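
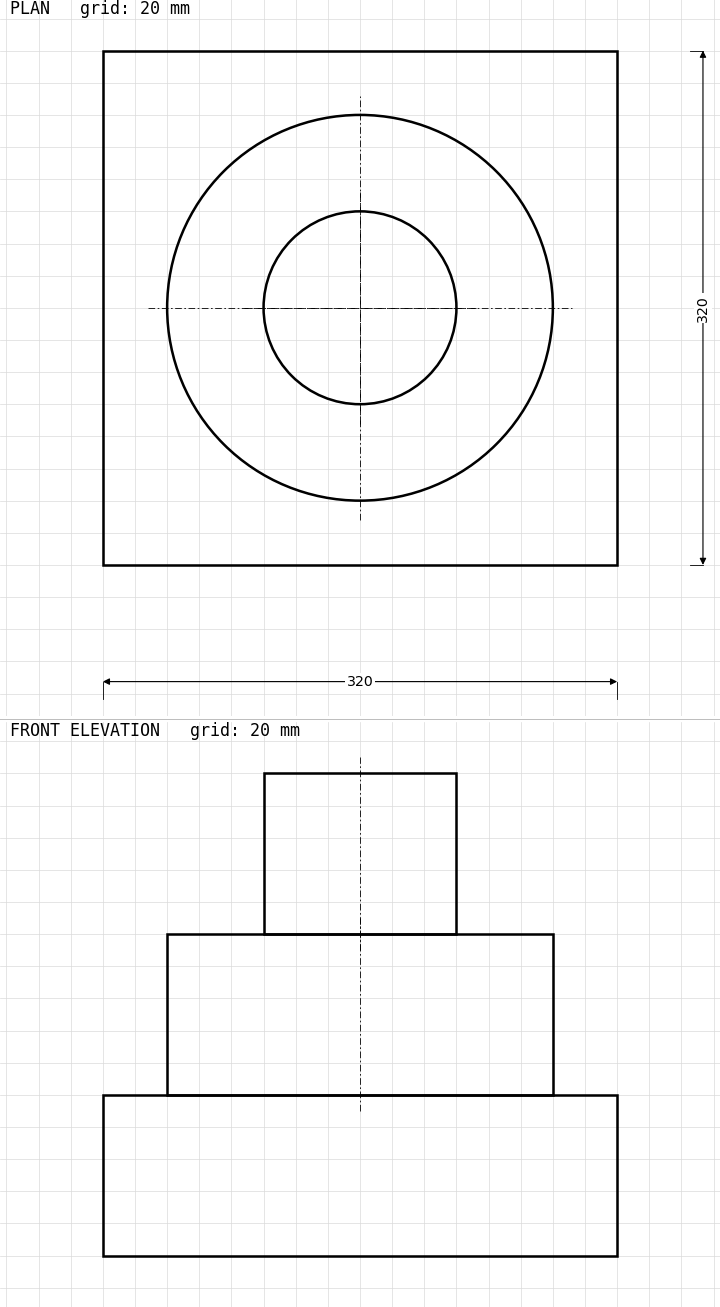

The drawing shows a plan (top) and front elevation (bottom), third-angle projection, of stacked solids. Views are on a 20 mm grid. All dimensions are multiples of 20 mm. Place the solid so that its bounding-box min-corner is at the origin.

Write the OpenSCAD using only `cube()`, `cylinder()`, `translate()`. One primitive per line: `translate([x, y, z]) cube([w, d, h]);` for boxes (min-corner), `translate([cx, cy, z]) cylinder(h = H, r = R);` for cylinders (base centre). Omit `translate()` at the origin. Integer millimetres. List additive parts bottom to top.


cube([320, 320, 100]);
translate([160, 160, 100]) cylinder(h = 100, r = 120);
translate([160, 160, 200]) cylinder(h = 100, r = 60);


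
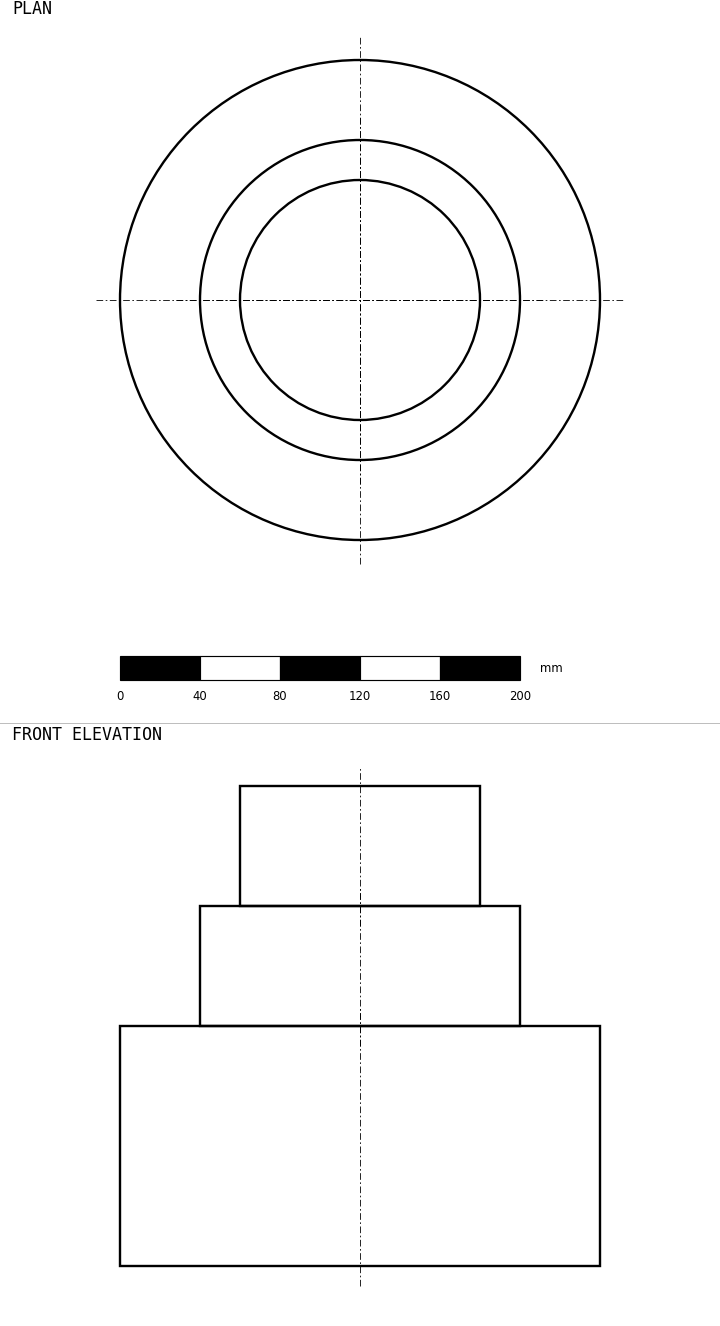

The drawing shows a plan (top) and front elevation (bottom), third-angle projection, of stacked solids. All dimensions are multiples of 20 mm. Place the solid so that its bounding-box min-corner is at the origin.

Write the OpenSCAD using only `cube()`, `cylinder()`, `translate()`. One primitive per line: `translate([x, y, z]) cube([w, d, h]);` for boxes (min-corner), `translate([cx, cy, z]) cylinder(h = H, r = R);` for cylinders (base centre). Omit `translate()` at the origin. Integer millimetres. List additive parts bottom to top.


translate([120, 120, 0]) cylinder(h = 120, r = 120);
translate([120, 120, 120]) cylinder(h = 60, r = 80);
translate([120, 120, 180]) cylinder(h = 60, r = 60);


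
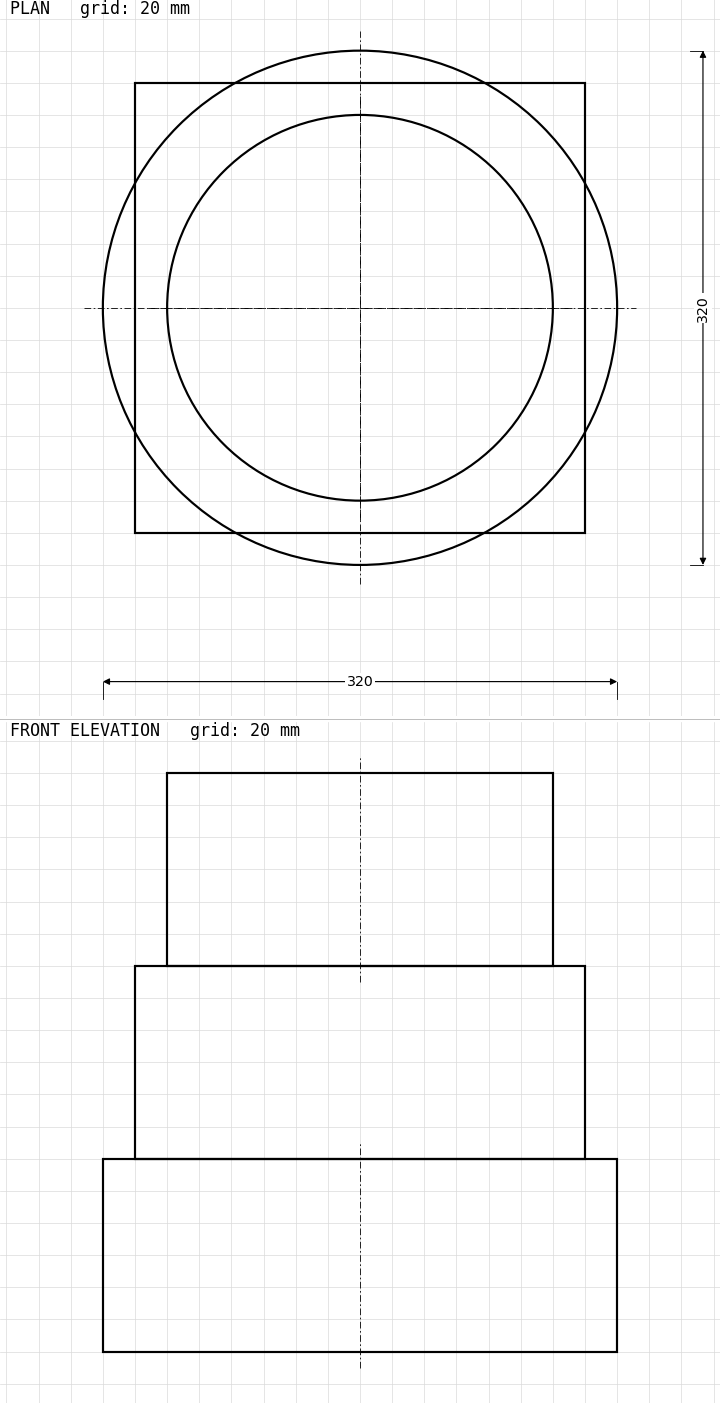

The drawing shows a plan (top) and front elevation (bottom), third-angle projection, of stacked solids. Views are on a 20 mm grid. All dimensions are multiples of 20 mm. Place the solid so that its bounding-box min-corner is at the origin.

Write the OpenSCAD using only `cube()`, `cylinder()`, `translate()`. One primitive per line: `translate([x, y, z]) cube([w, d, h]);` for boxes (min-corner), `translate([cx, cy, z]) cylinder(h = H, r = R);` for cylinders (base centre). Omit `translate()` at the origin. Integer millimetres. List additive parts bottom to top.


translate([160, 160, 0]) cylinder(h = 120, r = 160);
translate([20, 20, 120]) cube([280, 280, 120]);
translate([160, 160, 240]) cylinder(h = 120, r = 120);


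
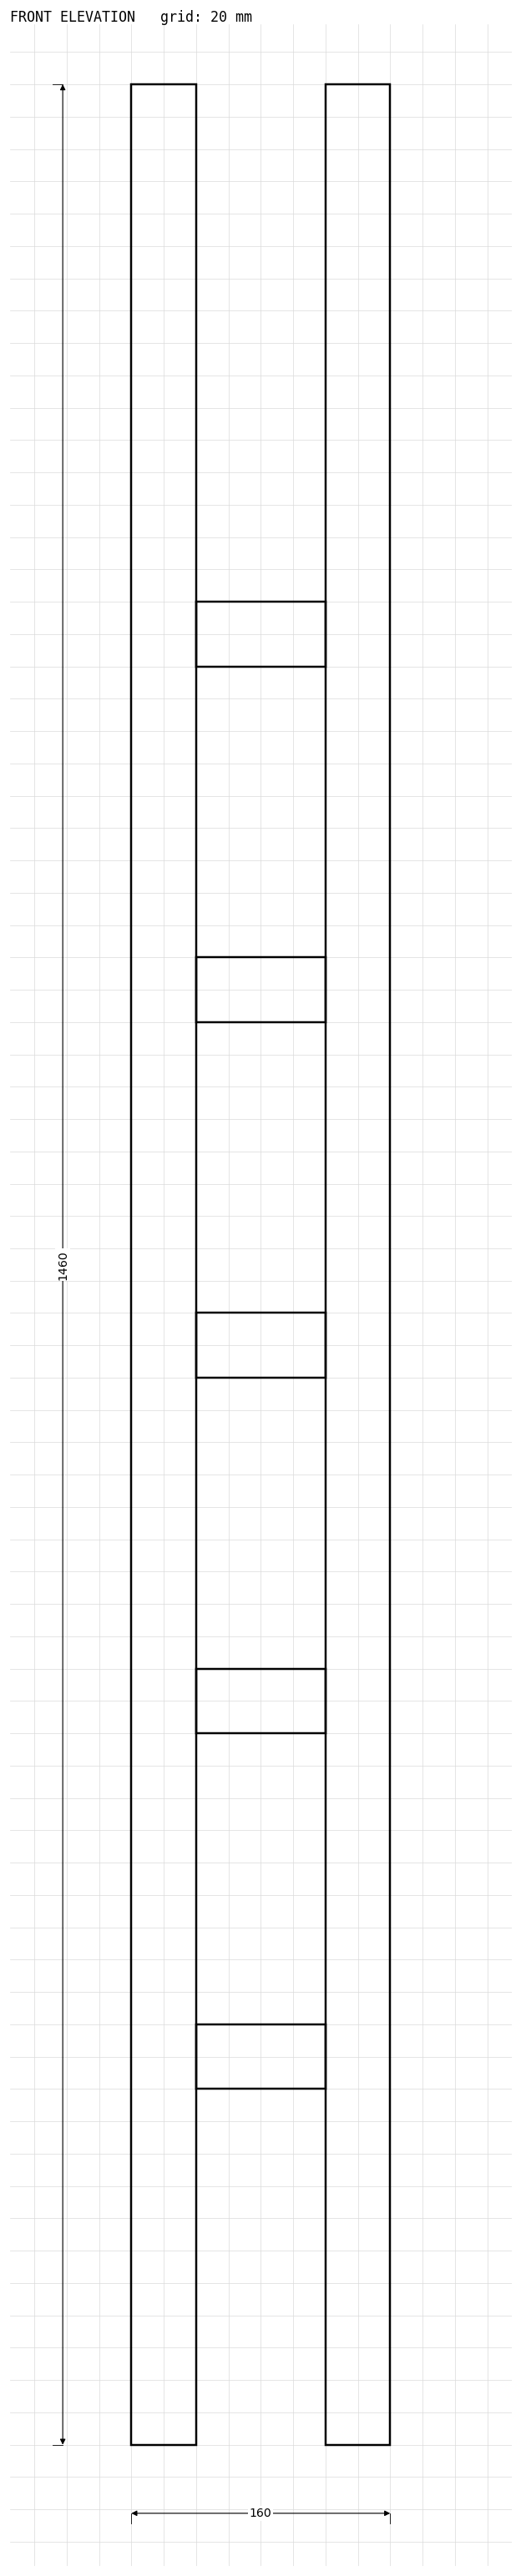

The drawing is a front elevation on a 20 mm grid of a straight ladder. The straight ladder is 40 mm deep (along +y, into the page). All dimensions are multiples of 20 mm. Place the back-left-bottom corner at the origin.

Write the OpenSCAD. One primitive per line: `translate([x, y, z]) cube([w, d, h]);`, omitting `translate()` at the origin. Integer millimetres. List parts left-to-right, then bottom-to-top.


cube([40, 40, 1460]);
translate([40, 0, 220]) cube([80, 40, 40]);
translate([40, 0, 440]) cube([80, 40, 40]);
translate([40, 0, 660]) cube([80, 40, 40]);
translate([40, 0, 880]) cube([80, 40, 40]);
translate([40, 0, 1100]) cube([80, 40, 40]);
translate([120, 0, 0]) cube([40, 40, 1460]);


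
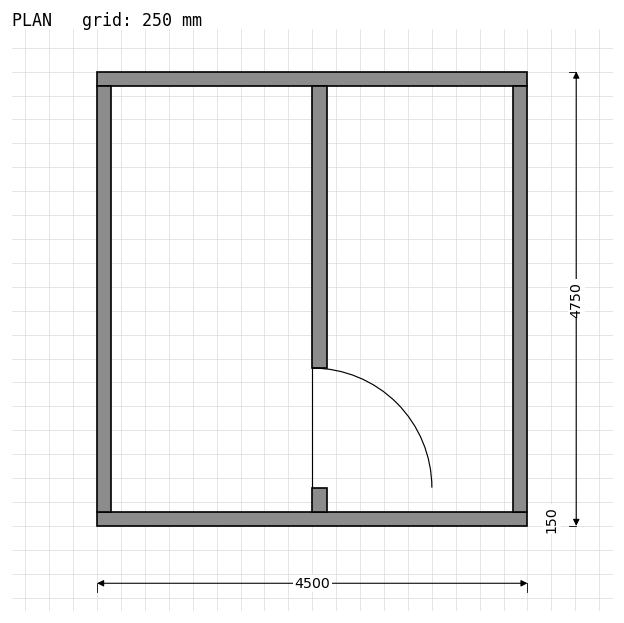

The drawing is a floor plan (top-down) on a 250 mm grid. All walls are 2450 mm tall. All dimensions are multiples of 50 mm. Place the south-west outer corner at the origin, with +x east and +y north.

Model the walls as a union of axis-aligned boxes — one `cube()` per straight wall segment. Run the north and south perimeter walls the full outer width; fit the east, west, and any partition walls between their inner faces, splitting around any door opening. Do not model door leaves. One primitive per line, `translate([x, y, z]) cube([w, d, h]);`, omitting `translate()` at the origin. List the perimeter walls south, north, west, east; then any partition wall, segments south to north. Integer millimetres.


cube([4500, 150, 2450]);
translate([0, 4600, 0]) cube([4500, 150, 2450]);
translate([0, 150, 0]) cube([150, 4450, 2450]);
translate([4350, 150, 0]) cube([150, 4450, 2450]);
translate([2250, 150, 0]) cube([150, 250, 2450]);
translate([2250, 1650, 0]) cube([150, 2950, 2450]);


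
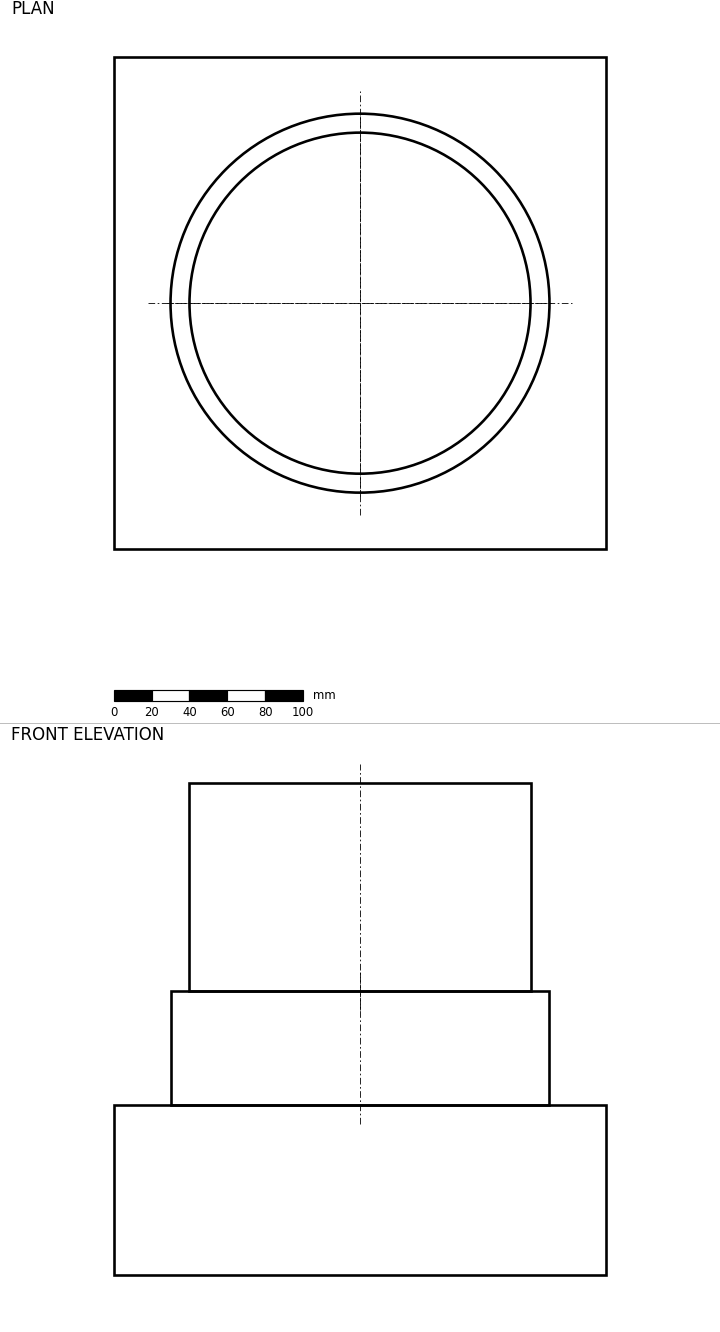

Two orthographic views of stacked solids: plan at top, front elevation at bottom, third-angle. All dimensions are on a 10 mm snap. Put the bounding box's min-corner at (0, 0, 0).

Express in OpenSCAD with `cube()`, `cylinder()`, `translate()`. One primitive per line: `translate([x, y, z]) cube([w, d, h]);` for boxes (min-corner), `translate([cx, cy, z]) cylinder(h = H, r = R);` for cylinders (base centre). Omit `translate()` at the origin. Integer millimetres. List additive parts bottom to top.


cube([260, 260, 90]);
translate([130, 130, 90]) cylinder(h = 60, r = 100);
translate([130, 130, 150]) cylinder(h = 110, r = 90);


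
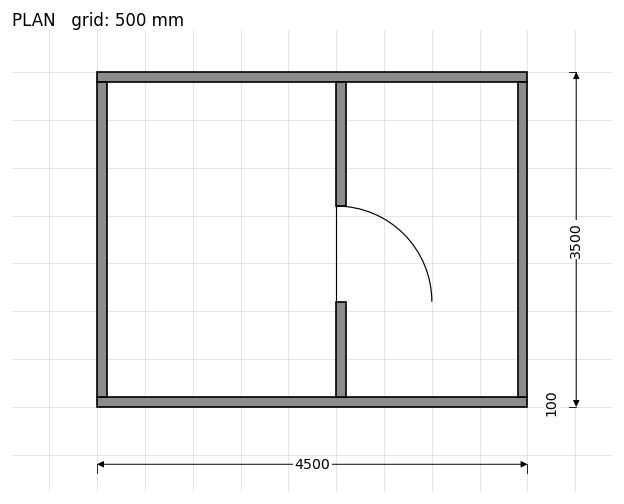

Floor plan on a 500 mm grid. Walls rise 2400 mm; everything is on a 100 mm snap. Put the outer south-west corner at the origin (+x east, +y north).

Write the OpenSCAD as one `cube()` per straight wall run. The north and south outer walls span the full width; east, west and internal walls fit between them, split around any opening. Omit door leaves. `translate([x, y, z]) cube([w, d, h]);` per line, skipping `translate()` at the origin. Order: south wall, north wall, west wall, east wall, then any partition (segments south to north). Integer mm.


cube([4500, 100, 2400]);
translate([0, 3400, 0]) cube([4500, 100, 2400]);
translate([0, 100, 0]) cube([100, 3300, 2400]);
translate([4400, 100, 0]) cube([100, 3300, 2400]);
translate([2500, 100, 0]) cube([100, 1000, 2400]);
translate([2500, 2100, 0]) cube([100, 1300, 2400]);


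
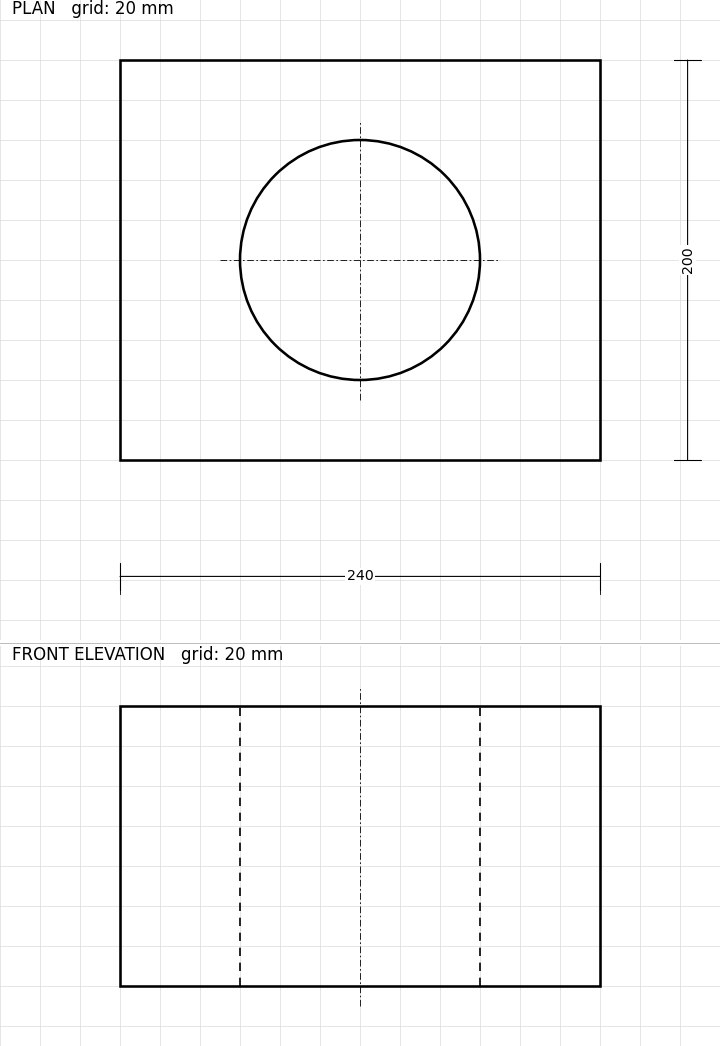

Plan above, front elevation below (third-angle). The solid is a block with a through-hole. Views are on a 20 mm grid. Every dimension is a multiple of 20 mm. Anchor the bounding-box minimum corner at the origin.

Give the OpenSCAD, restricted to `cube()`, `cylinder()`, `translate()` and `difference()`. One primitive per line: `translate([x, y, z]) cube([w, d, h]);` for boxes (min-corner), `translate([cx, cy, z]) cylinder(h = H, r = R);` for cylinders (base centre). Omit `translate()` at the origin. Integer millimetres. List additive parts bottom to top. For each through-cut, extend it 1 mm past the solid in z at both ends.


difference() {
  cube([240, 200, 140]);
  translate([120, 100, -1]) cylinder(h = 142, r = 60);
}


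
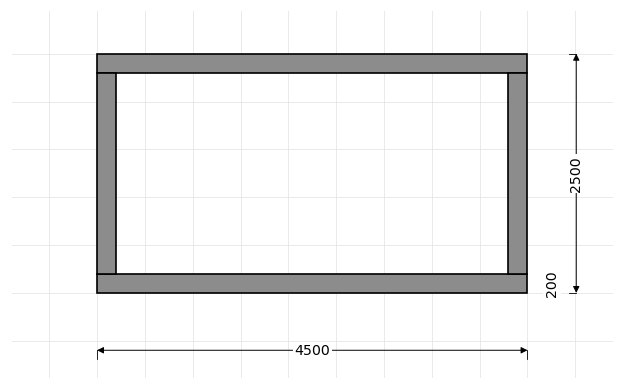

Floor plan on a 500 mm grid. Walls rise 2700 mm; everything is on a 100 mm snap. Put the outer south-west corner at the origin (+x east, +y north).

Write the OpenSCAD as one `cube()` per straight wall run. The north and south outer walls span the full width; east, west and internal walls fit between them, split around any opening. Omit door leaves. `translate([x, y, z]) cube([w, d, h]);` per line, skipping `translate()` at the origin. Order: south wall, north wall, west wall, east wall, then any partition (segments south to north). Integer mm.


cube([4500, 200, 2700]);
translate([0, 2300, 0]) cube([4500, 200, 2700]);
translate([0, 200, 0]) cube([200, 2100, 2700]);
translate([4300, 200, 0]) cube([200, 2100, 2700]);


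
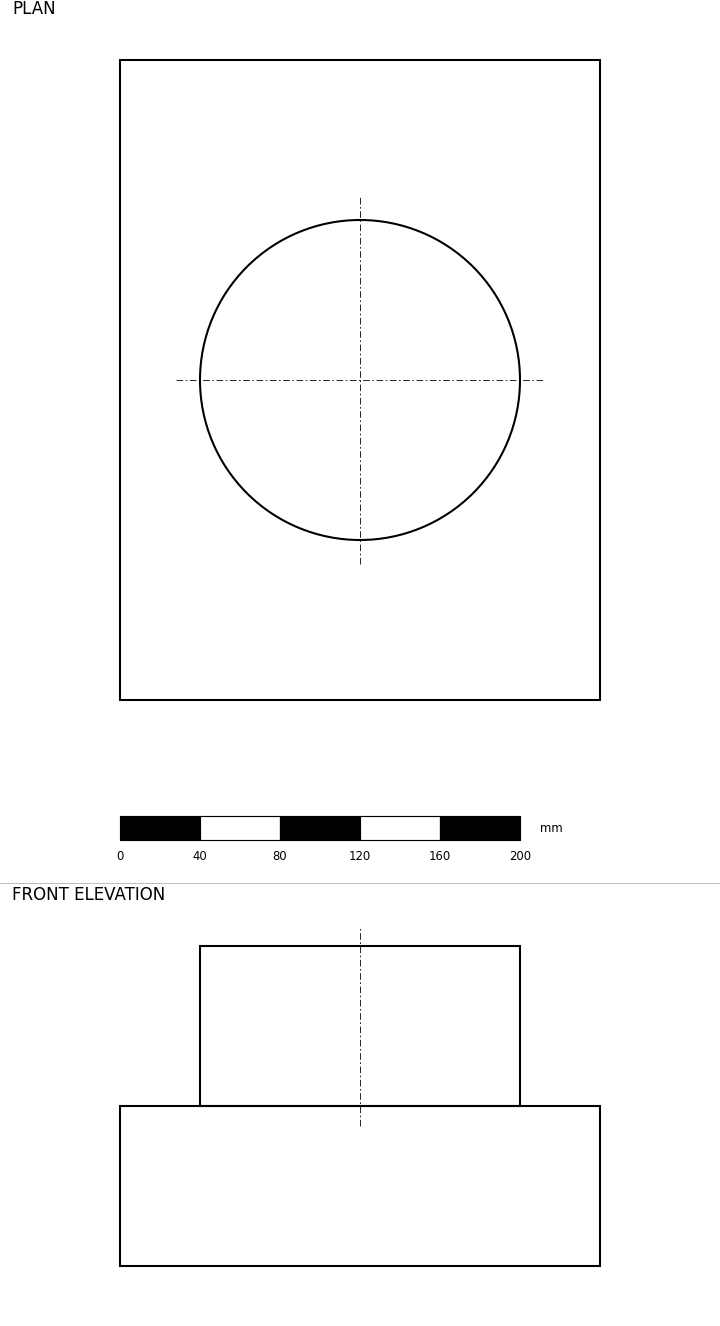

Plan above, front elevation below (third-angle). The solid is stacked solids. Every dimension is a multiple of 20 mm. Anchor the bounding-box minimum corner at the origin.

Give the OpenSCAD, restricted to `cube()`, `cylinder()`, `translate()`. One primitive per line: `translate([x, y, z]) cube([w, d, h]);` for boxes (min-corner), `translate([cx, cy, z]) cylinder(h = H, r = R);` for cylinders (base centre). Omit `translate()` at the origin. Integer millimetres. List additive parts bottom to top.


cube([240, 320, 80]);
translate([120, 160, 80]) cylinder(h = 80, r = 80);


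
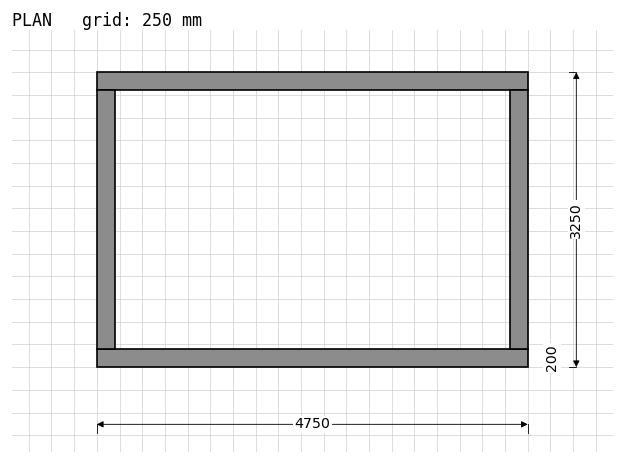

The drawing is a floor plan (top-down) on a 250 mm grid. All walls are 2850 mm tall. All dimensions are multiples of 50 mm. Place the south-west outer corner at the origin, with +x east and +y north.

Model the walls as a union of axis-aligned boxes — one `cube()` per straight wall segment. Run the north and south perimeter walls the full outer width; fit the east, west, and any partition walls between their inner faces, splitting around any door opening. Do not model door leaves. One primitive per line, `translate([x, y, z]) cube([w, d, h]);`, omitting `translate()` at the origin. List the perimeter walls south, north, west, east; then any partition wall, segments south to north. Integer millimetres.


cube([4750, 200, 2850]);
translate([0, 3050, 0]) cube([4750, 200, 2850]);
translate([0, 200, 0]) cube([200, 2850, 2850]);
translate([4550, 200, 0]) cube([200, 2850, 2850]);


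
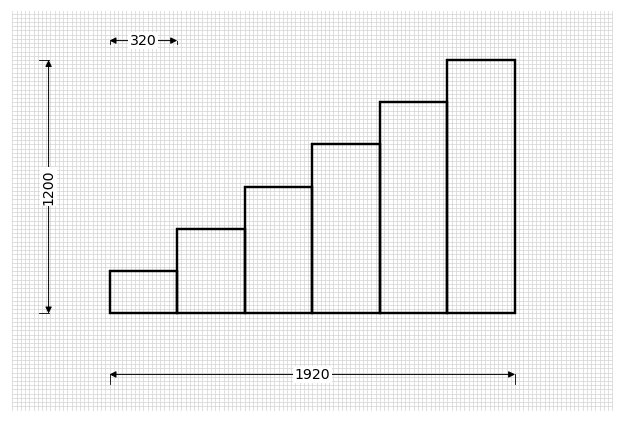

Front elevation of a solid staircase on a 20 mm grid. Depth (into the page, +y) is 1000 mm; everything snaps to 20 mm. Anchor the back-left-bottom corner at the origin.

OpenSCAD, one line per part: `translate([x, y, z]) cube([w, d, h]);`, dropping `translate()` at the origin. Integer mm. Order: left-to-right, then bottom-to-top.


cube([320, 1000, 200]);
translate([320, 0, 0]) cube([320, 1000, 400]);
translate([640, 0, 0]) cube([320, 1000, 600]);
translate([960, 0, 0]) cube([320, 1000, 800]);
translate([1280, 0, 0]) cube([320, 1000, 1000]);
translate([1600, 0, 0]) cube([320, 1000, 1200]);


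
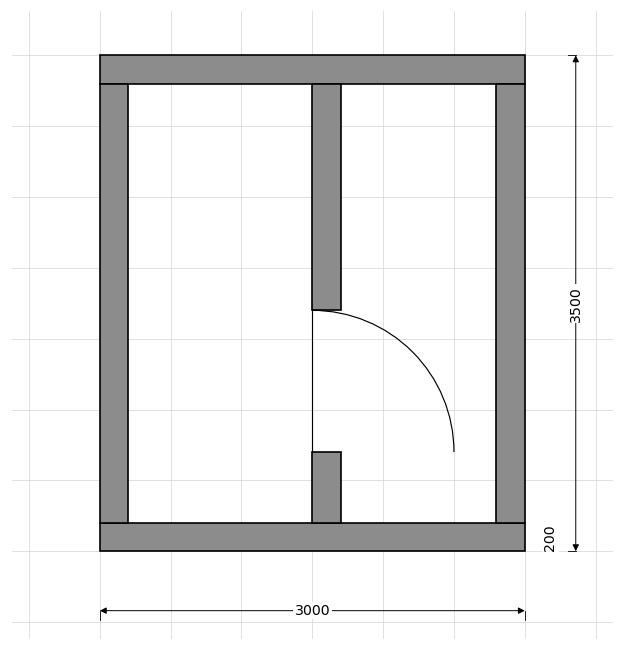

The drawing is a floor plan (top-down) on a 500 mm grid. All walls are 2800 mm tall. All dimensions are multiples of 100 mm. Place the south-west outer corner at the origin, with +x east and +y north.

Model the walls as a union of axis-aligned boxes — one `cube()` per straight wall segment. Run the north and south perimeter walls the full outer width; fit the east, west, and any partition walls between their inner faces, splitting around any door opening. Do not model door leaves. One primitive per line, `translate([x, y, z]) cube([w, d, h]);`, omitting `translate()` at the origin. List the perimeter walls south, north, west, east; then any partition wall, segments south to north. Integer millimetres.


cube([3000, 200, 2800]);
translate([0, 3300, 0]) cube([3000, 200, 2800]);
translate([0, 200, 0]) cube([200, 3100, 2800]);
translate([2800, 200, 0]) cube([200, 3100, 2800]);
translate([1500, 200, 0]) cube([200, 500, 2800]);
translate([1500, 1700, 0]) cube([200, 1600, 2800]);


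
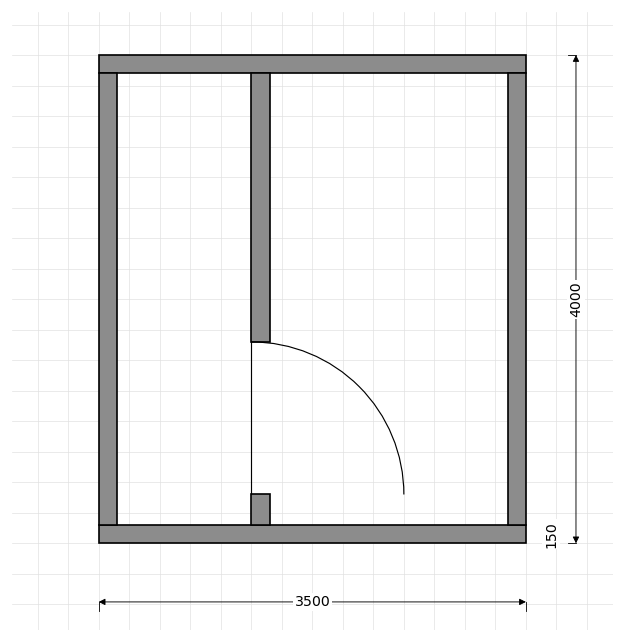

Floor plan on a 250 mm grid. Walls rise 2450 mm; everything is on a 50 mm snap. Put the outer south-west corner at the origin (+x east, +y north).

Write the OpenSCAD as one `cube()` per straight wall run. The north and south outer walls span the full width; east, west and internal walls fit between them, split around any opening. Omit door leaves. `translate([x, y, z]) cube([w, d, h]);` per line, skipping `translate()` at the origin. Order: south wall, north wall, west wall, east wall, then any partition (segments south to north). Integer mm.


cube([3500, 150, 2450]);
translate([0, 3850, 0]) cube([3500, 150, 2450]);
translate([0, 150, 0]) cube([150, 3700, 2450]);
translate([3350, 150, 0]) cube([150, 3700, 2450]);
translate([1250, 150, 0]) cube([150, 250, 2450]);
translate([1250, 1650, 0]) cube([150, 2200, 2450]);


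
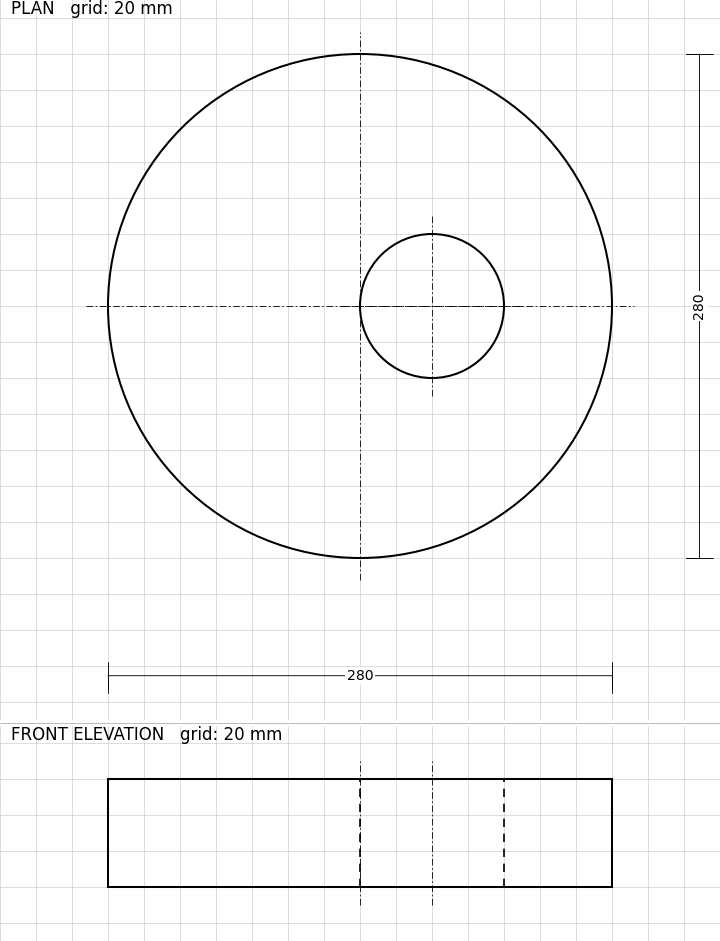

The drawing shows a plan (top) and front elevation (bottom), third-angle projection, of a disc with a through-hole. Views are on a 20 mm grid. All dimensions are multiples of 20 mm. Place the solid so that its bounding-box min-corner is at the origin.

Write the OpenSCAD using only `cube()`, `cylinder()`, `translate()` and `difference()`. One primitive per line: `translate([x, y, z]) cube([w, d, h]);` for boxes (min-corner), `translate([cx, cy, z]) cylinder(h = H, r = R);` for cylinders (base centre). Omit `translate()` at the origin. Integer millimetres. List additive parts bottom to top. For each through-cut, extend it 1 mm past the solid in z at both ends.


difference() {
  translate([140, 140, 0]) cylinder(h = 60, r = 140);
  translate([180, 140, -1]) cylinder(h = 62, r = 40);
}


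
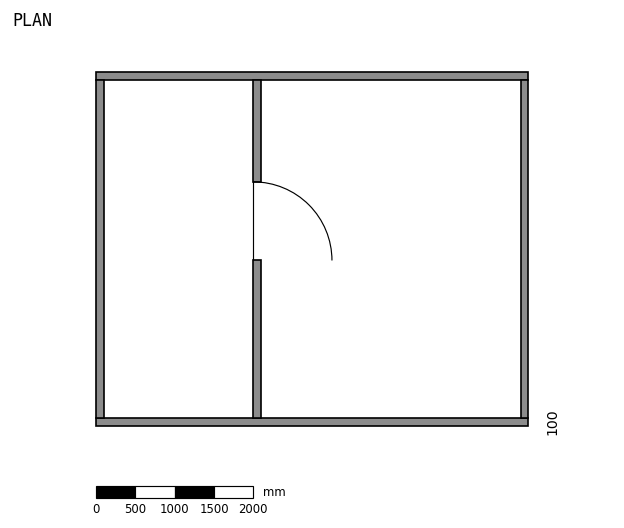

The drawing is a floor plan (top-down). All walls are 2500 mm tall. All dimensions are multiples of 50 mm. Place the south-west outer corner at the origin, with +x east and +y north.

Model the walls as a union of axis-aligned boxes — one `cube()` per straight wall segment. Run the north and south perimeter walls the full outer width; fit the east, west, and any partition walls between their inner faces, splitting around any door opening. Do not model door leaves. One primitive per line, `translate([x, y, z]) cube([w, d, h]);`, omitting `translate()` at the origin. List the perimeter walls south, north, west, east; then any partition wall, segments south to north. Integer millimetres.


cube([5500, 100, 2500]);
translate([0, 4400, 0]) cube([5500, 100, 2500]);
translate([0, 100, 0]) cube([100, 4300, 2500]);
translate([5400, 100, 0]) cube([100, 4300, 2500]);
translate([2000, 100, 0]) cube([100, 2000, 2500]);
translate([2000, 3100, 0]) cube([100, 1300, 2500]);


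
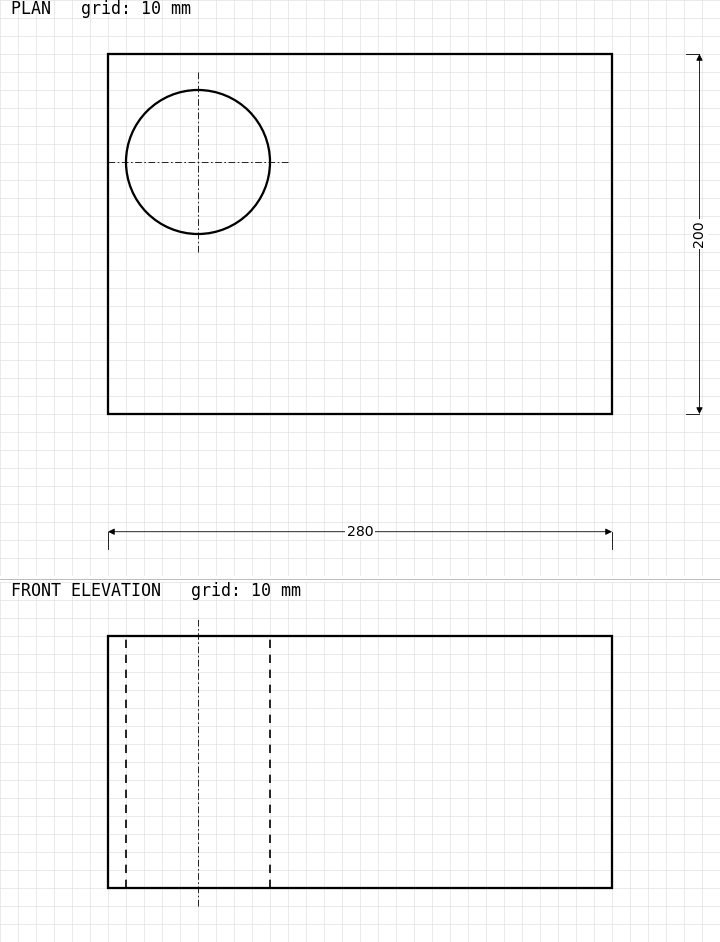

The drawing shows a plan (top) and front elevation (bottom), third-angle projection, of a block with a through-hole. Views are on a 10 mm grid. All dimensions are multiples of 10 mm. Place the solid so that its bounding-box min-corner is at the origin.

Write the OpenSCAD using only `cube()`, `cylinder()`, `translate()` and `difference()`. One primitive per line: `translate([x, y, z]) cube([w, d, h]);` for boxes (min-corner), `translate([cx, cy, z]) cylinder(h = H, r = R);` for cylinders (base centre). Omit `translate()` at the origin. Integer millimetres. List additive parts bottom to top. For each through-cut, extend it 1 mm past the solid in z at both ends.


difference() {
  cube([280, 200, 140]);
  translate([50, 140, -1]) cylinder(h = 142, r = 40);
}


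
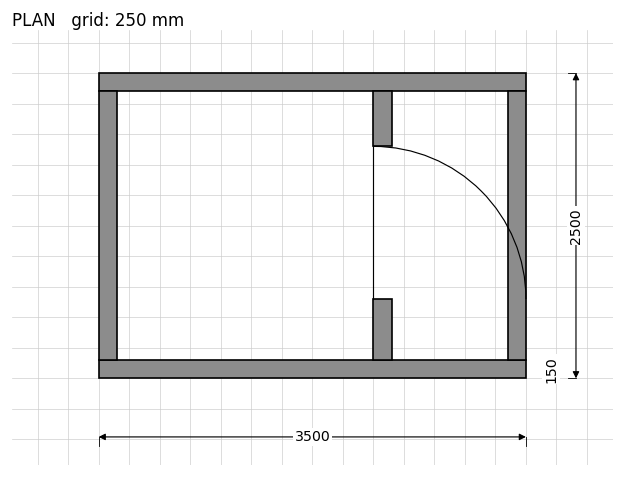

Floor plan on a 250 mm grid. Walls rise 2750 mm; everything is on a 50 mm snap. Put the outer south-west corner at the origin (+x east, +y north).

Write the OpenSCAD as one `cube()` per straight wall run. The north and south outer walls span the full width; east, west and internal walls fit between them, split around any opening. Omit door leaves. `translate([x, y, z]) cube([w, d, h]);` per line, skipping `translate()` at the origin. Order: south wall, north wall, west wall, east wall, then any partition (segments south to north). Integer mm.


cube([3500, 150, 2750]);
translate([0, 2350, 0]) cube([3500, 150, 2750]);
translate([0, 150, 0]) cube([150, 2200, 2750]);
translate([3350, 150, 0]) cube([150, 2200, 2750]);
translate([2250, 150, 0]) cube([150, 500, 2750]);
translate([2250, 1900, 0]) cube([150, 450, 2750]);


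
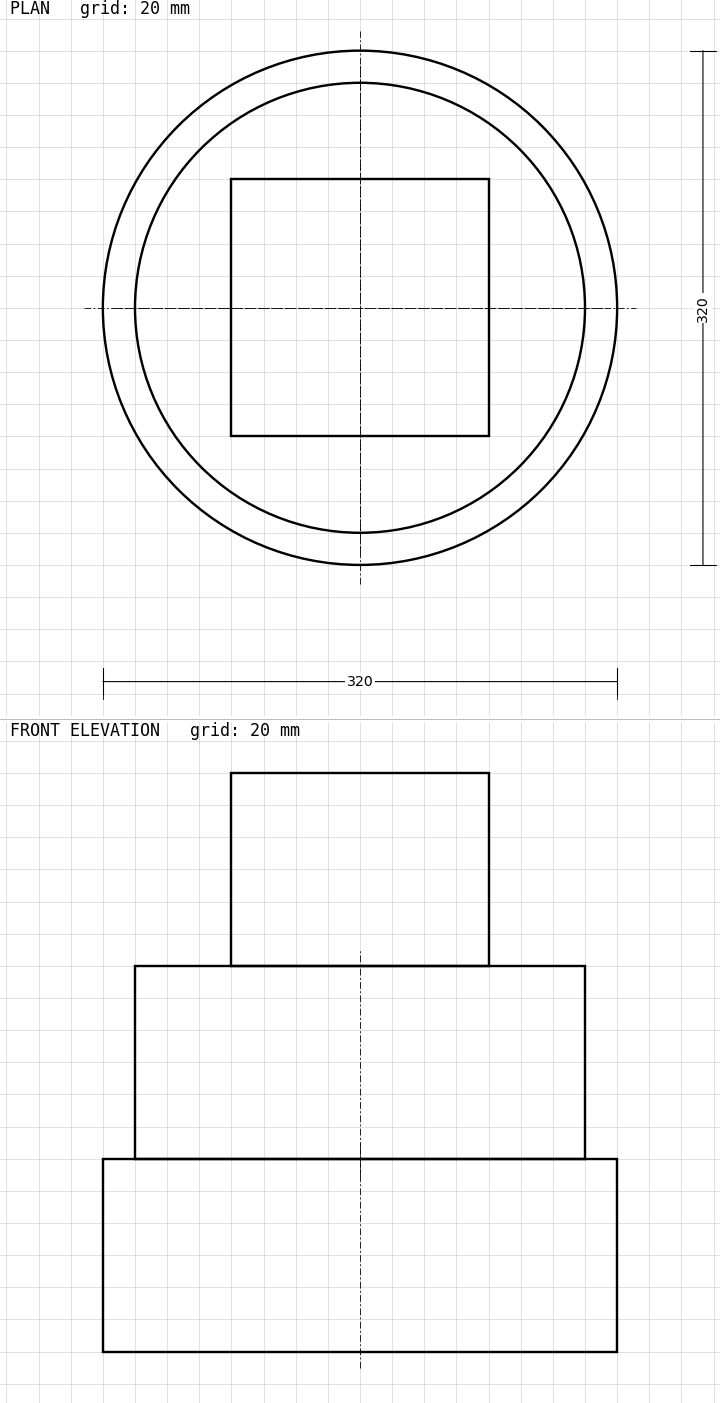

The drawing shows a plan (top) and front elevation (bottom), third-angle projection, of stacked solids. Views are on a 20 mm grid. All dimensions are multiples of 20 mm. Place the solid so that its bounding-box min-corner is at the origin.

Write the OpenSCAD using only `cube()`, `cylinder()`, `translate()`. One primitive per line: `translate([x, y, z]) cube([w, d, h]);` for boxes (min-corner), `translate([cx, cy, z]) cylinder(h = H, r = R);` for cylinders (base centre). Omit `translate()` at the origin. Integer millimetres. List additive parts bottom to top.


translate([160, 160, 0]) cylinder(h = 120, r = 160);
translate([160, 160, 120]) cylinder(h = 120, r = 140);
translate([80, 80, 240]) cube([160, 160, 120]);


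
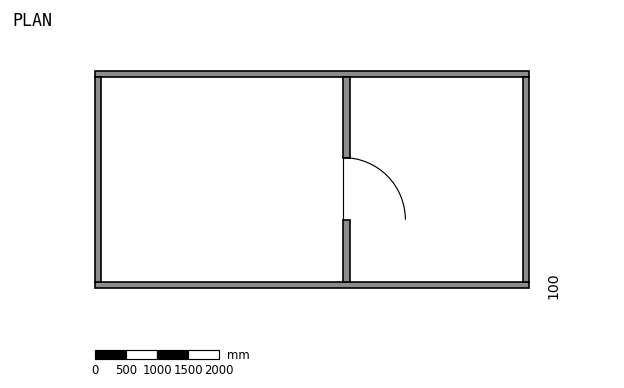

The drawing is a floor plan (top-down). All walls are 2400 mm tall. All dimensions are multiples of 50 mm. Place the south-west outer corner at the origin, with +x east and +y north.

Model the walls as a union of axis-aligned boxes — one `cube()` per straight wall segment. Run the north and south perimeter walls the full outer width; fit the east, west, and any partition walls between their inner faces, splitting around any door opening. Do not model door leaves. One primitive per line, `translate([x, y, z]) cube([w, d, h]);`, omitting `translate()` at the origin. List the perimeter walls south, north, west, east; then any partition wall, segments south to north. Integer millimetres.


cube([7000, 100, 2400]);
translate([0, 3400, 0]) cube([7000, 100, 2400]);
translate([0, 100, 0]) cube([100, 3300, 2400]);
translate([6900, 100, 0]) cube([100, 3300, 2400]);
translate([4000, 100, 0]) cube([100, 1000, 2400]);
translate([4000, 2100, 0]) cube([100, 1300, 2400]);


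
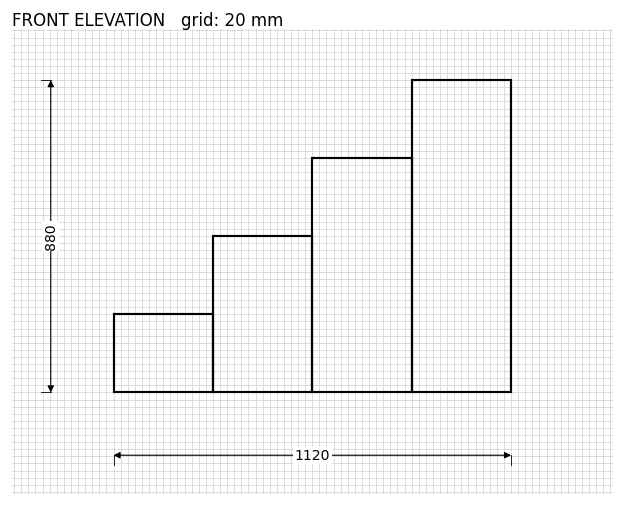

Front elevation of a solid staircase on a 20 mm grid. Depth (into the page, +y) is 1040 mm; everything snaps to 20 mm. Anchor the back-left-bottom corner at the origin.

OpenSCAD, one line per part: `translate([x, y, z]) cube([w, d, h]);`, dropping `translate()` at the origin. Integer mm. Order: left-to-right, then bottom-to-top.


cube([280, 1040, 220]);
translate([280, 0, 0]) cube([280, 1040, 440]);
translate([560, 0, 0]) cube([280, 1040, 660]);
translate([840, 0, 0]) cube([280, 1040, 880]);


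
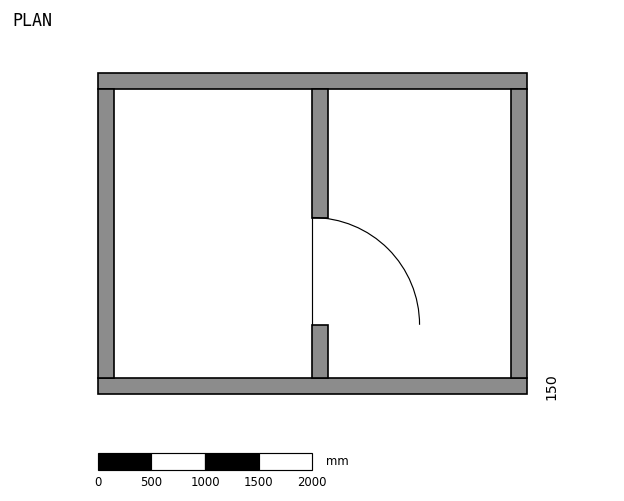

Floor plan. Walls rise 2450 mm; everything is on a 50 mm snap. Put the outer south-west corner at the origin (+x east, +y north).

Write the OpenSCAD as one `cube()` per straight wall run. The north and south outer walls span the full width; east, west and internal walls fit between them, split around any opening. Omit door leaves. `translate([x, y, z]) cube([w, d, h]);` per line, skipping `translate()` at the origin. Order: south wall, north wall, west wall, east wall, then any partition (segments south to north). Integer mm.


cube([4000, 150, 2450]);
translate([0, 2850, 0]) cube([4000, 150, 2450]);
translate([0, 150, 0]) cube([150, 2700, 2450]);
translate([3850, 150, 0]) cube([150, 2700, 2450]);
translate([2000, 150, 0]) cube([150, 500, 2450]);
translate([2000, 1650, 0]) cube([150, 1200, 2450]);


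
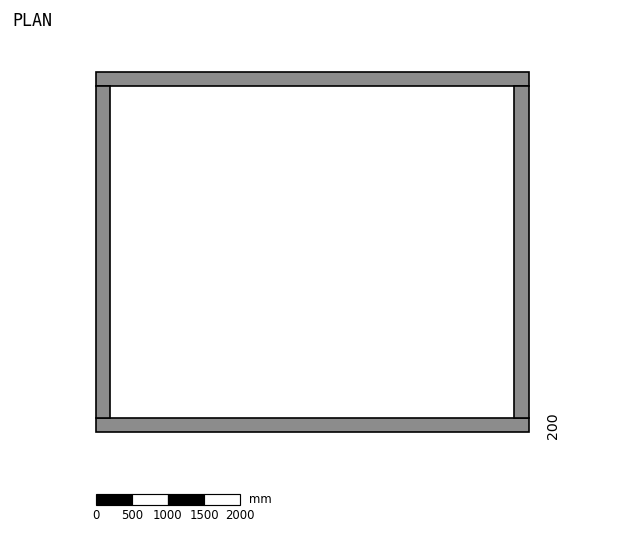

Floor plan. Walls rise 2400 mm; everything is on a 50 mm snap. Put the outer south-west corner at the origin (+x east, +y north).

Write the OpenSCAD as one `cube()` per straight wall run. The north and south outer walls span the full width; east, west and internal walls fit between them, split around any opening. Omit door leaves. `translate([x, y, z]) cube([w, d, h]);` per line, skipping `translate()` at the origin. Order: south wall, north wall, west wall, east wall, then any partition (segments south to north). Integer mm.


cube([6000, 200, 2400]);
translate([0, 4800, 0]) cube([6000, 200, 2400]);
translate([0, 200, 0]) cube([200, 4600, 2400]);
translate([5800, 200, 0]) cube([200, 4600, 2400]);


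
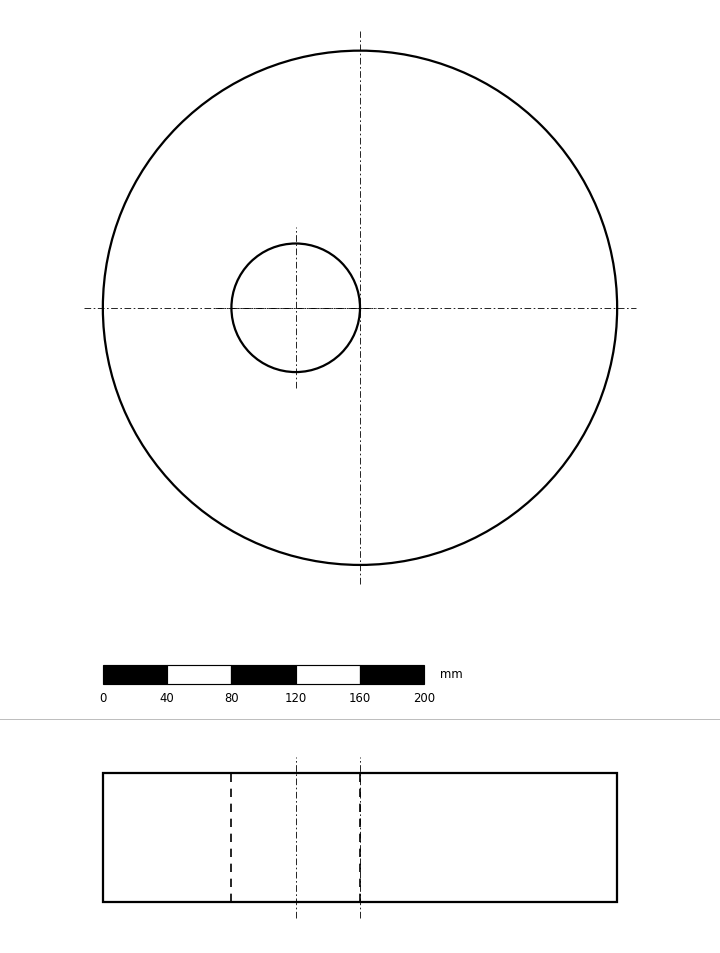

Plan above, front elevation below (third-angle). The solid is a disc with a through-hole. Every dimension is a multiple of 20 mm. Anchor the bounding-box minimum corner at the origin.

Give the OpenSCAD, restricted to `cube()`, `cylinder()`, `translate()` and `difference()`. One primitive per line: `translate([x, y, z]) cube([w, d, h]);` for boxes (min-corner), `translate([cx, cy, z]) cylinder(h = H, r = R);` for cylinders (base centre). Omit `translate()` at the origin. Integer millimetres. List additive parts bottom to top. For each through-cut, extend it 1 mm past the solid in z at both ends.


difference() {
  translate([160, 160, 0]) cylinder(h = 80, r = 160);
  translate([120, 160, -1]) cylinder(h = 82, r = 40);
}


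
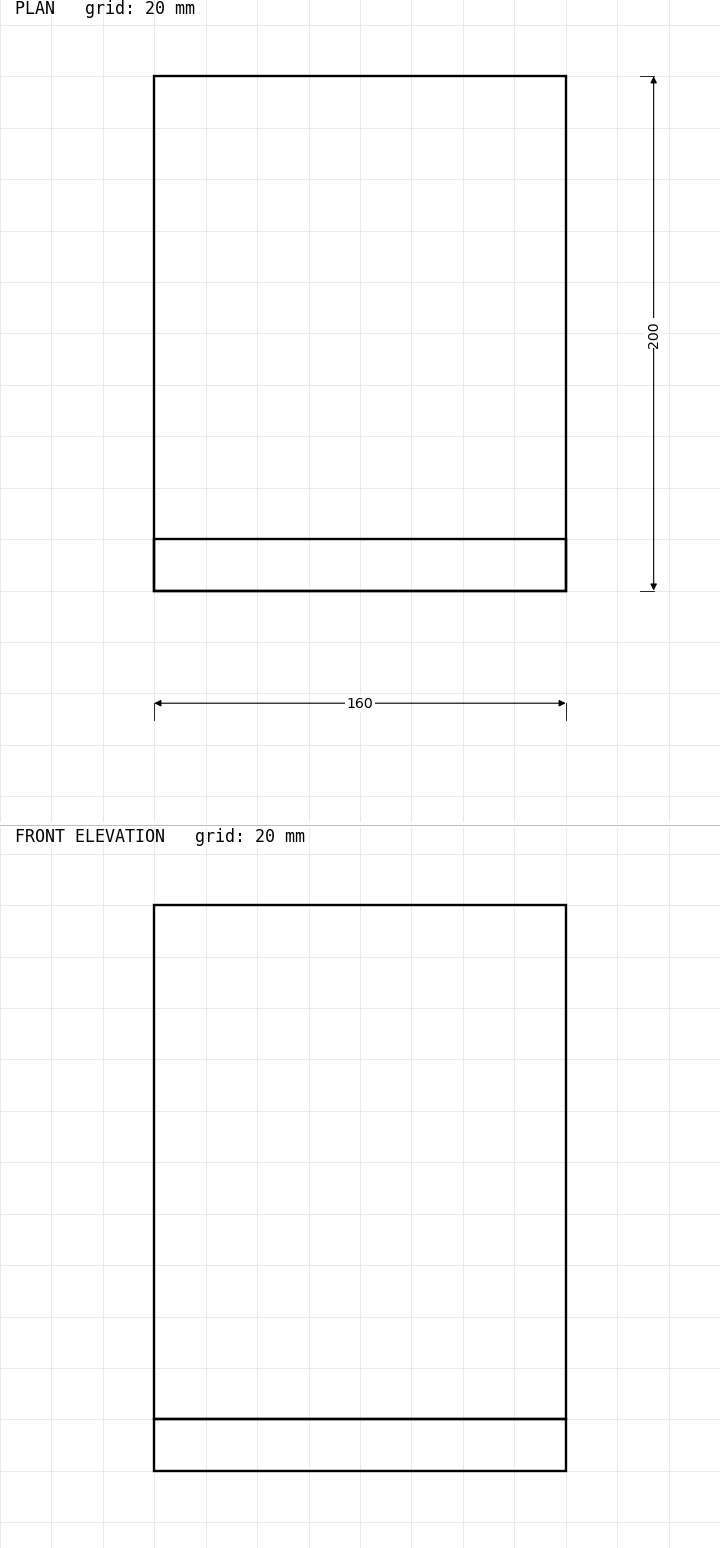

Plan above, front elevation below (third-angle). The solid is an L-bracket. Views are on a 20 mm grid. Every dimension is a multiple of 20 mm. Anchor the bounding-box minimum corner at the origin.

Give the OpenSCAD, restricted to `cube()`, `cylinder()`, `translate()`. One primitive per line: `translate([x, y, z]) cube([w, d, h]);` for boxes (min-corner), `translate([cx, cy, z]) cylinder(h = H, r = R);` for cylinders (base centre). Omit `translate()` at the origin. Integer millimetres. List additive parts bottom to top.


cube([160, 200, 20]);
translate([0, 0, 20]) cube([160, 20, 200]);


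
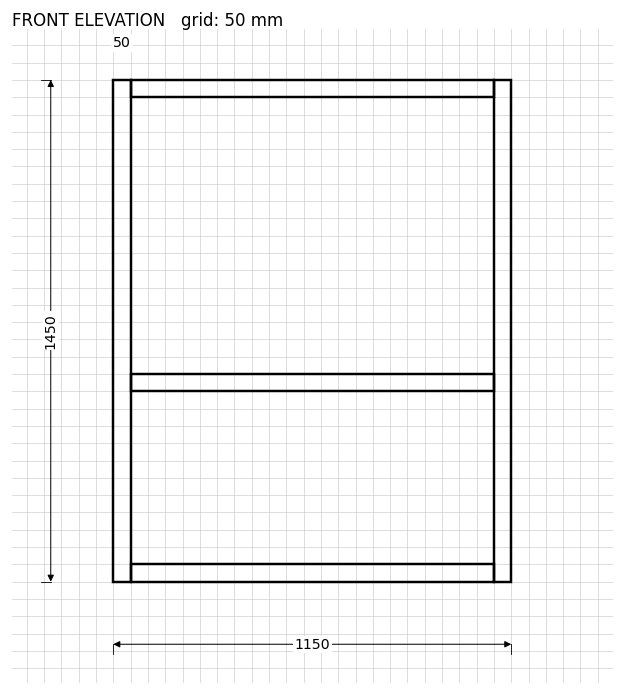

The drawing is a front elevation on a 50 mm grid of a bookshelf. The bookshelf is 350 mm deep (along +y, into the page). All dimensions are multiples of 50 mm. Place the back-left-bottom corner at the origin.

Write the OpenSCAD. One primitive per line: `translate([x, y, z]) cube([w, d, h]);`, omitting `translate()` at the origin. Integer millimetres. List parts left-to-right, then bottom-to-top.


cube([50, 350, 1450]);
translate([50, 0, 0]) cube([1050, 350, 50]);
translate([50, 0, 550]) cube([1050, 350, 50]);
translate([50, 0, 1400]) cube([1050, 350, 50]);
translate([1100, 0, 0]) cube([50, 350, 1450]);


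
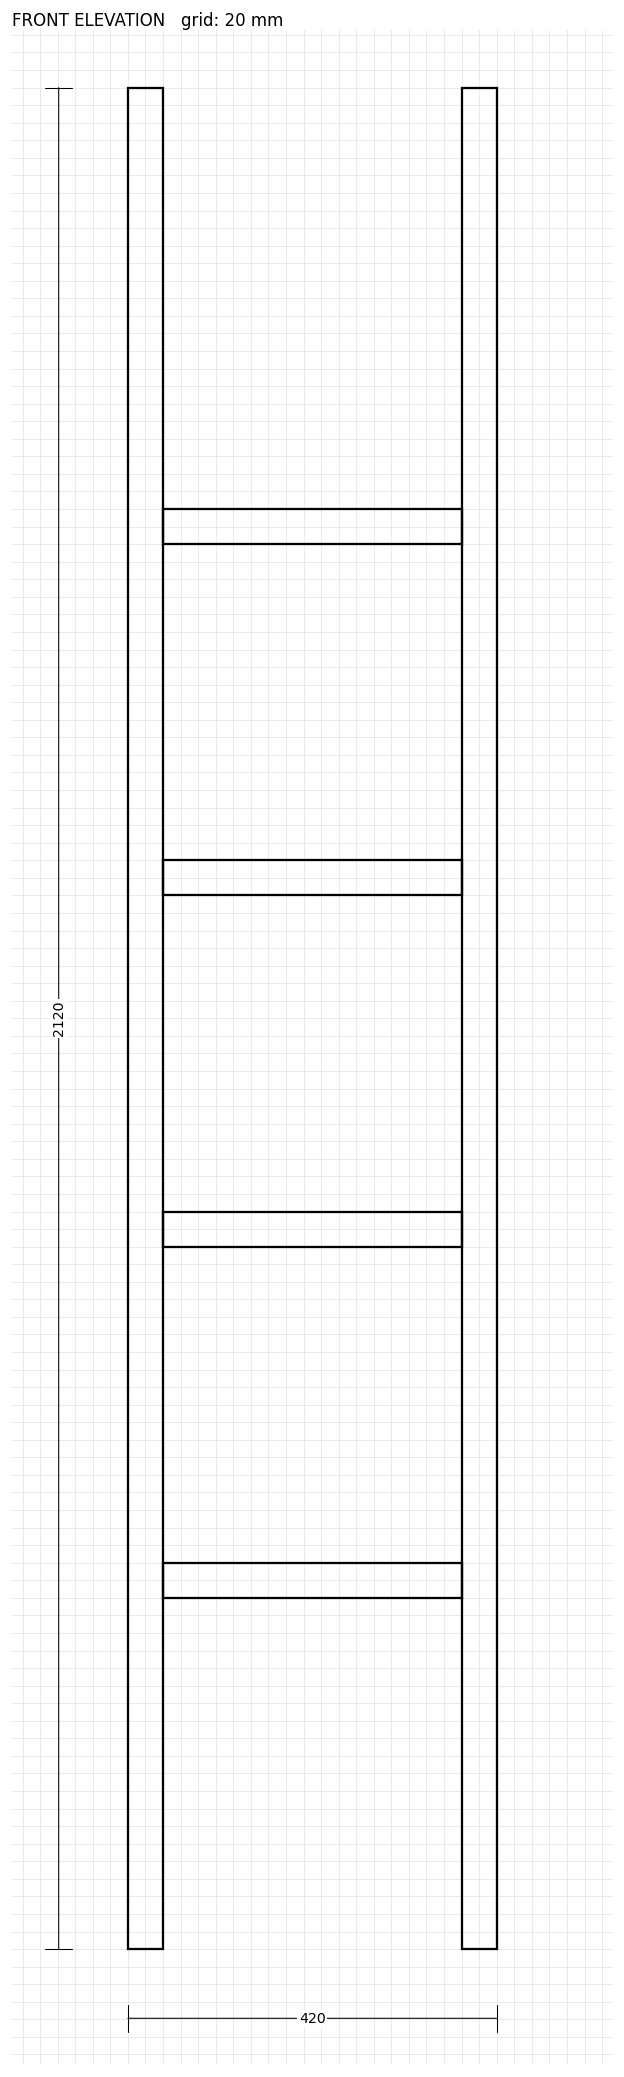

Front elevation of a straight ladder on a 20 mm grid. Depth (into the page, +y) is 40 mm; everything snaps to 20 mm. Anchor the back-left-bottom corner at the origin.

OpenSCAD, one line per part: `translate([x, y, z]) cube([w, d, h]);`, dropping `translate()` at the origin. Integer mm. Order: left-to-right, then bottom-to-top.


cube([40, 40, 2120]);
translate([40, 0, 400]) cube([340, 40, 40]);
translate([40, 0, 800]) cube([340, 40, 40]);
translate([40, 0, 1200]) cube([340, 40, 40]);
translate([40, 0, 1600]) cube([340, 40, 40]);
translate([380, 0, 0]) cube([40, 40, 2120]);


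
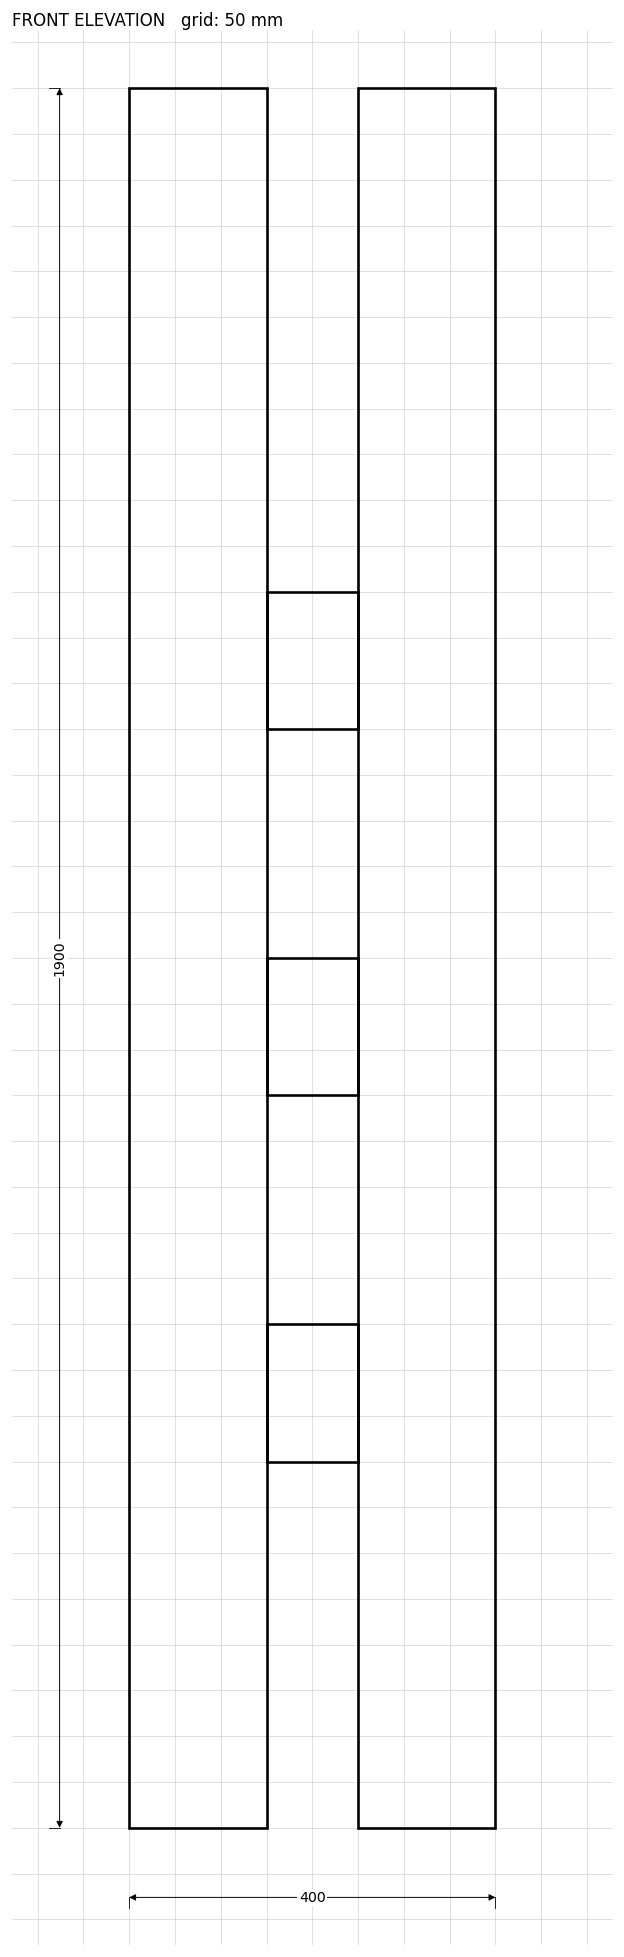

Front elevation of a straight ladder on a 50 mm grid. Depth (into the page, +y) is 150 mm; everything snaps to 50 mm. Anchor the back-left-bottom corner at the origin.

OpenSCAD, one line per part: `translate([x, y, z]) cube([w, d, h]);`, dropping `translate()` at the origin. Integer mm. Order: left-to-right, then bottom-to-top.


cube([150, 150, 1900]);
translate([150, 0, 400]) cube([100, 150, 150]);
translate([150, 0, 800]) cube([100, 150, 150]);
translate([150, 0, 1200]) cube([100, 150, 150]);
translate([250, 0, 0]) cube([150, 150, 1900]);


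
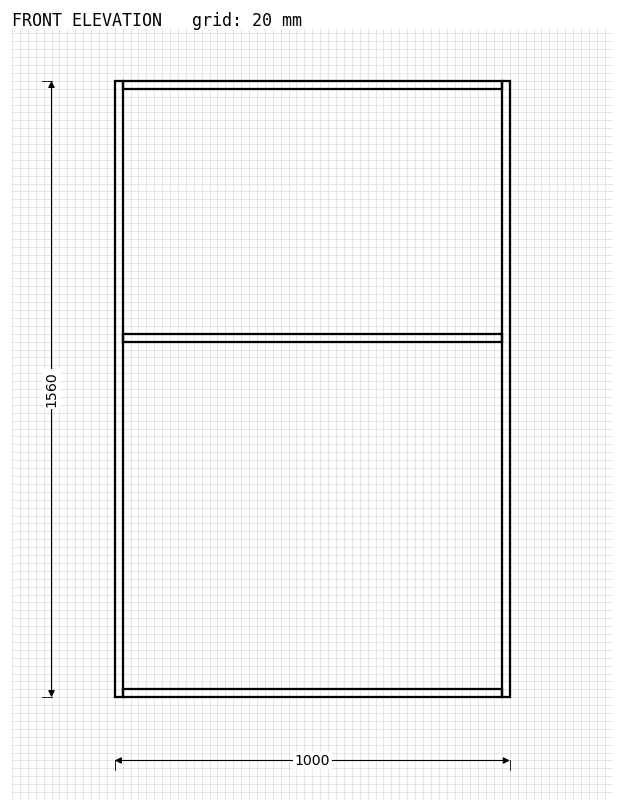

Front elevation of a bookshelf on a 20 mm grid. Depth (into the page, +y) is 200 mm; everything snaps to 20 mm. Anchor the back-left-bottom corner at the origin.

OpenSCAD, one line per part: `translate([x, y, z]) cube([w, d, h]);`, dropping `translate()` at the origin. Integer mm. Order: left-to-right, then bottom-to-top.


cube([20, 200, 1560]);
translate([20, 0, 0]) cube([960, 200, 20]);
translate([20, 0, 900]) cube([960, 200, 20]);
translate([20, 0, 1540]) cube([960, 200, 20]);
translate([980, 0, 0]) cube([20, 200, 1560]);


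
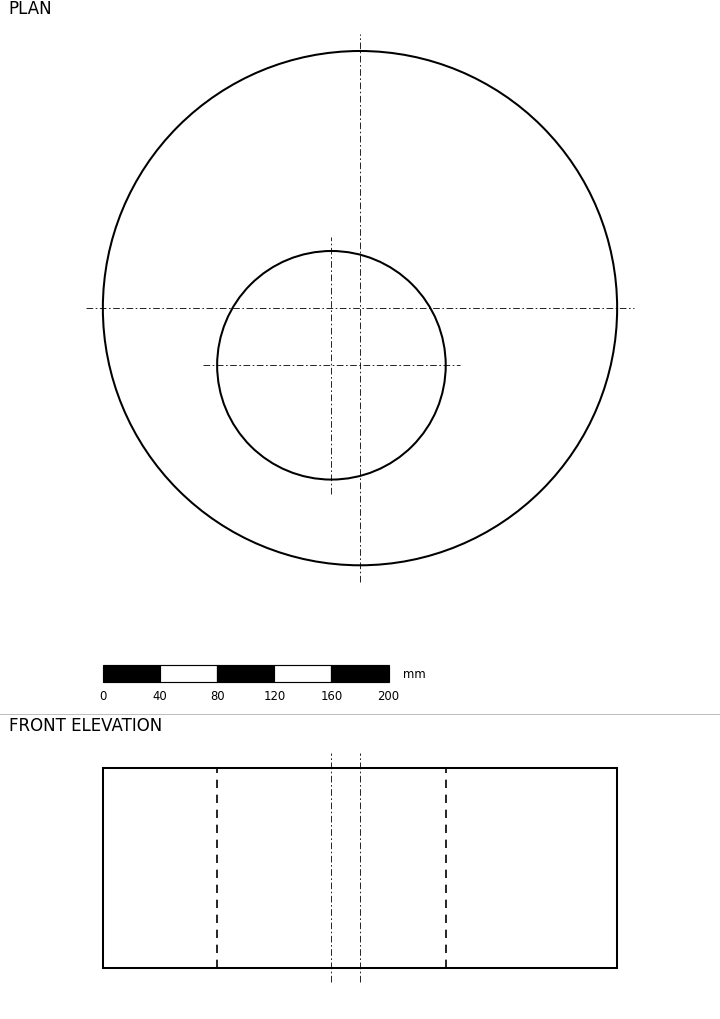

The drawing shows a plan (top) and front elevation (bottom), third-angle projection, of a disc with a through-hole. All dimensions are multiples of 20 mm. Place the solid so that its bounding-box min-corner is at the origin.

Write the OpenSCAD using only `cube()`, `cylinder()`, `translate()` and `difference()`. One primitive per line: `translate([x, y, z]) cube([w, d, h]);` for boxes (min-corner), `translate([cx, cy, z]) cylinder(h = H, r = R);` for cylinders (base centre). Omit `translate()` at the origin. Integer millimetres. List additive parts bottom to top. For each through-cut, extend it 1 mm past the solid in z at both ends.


difference() {
  translate([180, 180, 0]) cylinder(h = 140, r = 180);
  translate([160, 140, -1]) cylinder(h = 142, r = 80);
}


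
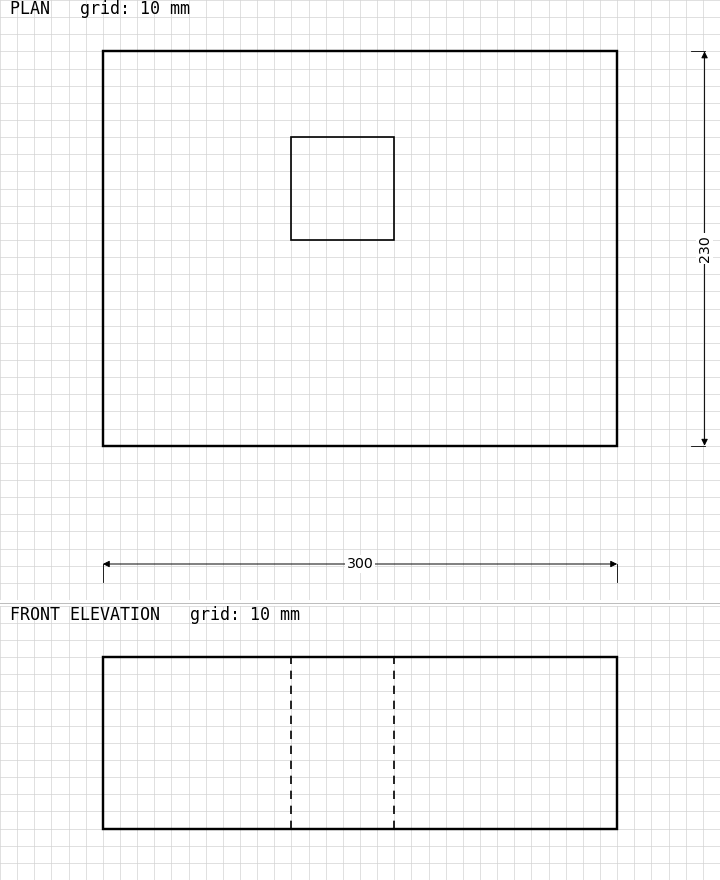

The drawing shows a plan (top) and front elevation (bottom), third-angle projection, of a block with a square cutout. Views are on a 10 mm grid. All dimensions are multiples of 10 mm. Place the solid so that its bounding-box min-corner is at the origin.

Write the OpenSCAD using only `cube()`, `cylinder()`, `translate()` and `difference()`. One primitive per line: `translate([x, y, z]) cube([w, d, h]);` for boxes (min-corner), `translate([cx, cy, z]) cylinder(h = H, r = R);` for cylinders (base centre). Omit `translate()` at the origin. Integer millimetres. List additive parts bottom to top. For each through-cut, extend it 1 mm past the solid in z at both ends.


difference() {
  cube([300, 230, 100]);
  translate([110, 120, -1]) cube([60, 60, 102]);
}


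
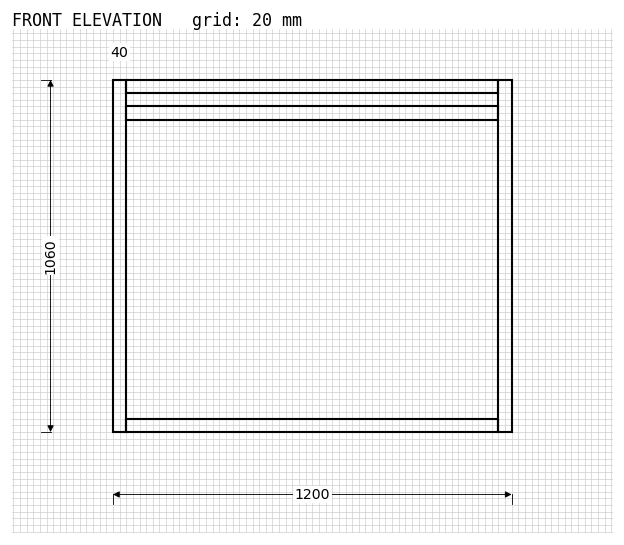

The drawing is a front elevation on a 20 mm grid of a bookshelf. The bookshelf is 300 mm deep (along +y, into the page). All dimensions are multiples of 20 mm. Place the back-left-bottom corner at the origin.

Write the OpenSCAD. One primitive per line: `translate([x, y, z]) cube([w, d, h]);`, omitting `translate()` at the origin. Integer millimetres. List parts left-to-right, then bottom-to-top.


cube([40, 300, 1060]);
translate([40, 0, 0]) cube([1120, 300, 40]);
translate([40, 0, 940]) cube([1120, 300, 40]);
translate([40, 0, 1020]) cube([1120, 300, 40]);
translate([1160, 0, 0]) cube([40, 300, 1060]);


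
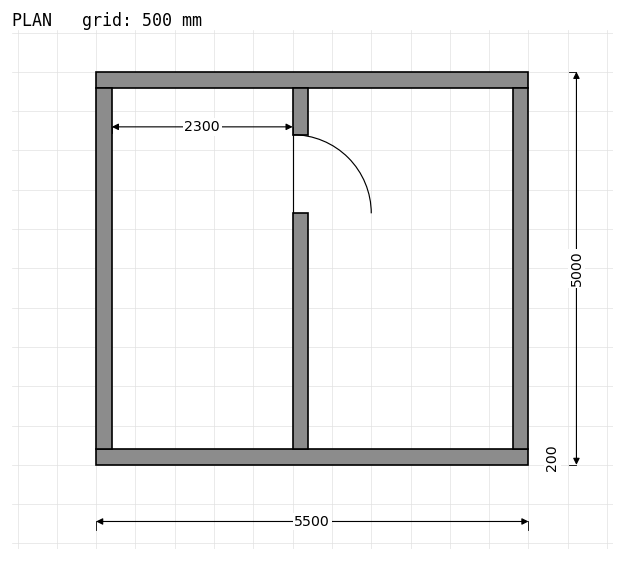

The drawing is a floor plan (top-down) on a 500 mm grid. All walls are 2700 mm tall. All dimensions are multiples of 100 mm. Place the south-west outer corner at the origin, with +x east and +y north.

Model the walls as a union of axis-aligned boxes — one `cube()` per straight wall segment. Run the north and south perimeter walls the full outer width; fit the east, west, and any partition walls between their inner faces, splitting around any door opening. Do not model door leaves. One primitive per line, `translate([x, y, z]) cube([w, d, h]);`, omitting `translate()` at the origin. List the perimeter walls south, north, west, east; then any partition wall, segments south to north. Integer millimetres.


cube([5500, 200, 2700]);
translate([0, 4800, 0]) cube([5500, 200, 2700]);
translate([0, 200, 0]) cube([200, 4600, 2700]);
translate([5300, 200, 0]) cube([200, 4600, 2700]);
translate([2500, 200, 0]) cube([200, 3000, 2700]);
translate([2500, 4200, 0]) cube([200, 600, 2700]);


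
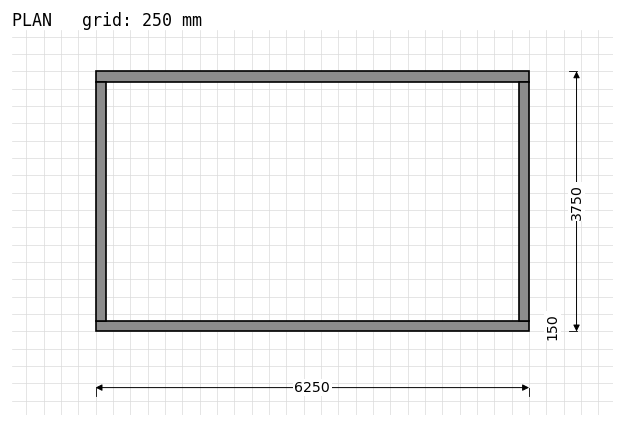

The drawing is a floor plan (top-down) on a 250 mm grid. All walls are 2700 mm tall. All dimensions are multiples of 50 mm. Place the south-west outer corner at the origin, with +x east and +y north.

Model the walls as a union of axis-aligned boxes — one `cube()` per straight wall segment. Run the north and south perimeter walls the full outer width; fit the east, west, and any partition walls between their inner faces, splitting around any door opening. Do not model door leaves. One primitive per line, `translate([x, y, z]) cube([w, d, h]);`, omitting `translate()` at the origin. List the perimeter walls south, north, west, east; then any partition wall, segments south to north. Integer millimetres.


cube([6250, 150, 2700]);
translate([0, 3600, 0]) cube([6250, 150, 2700]);
translate([0, 150, 0]) cube([150, 3450, 2700]);
translate([6100, 150, 0]) cube([150, 3450, 2700]);


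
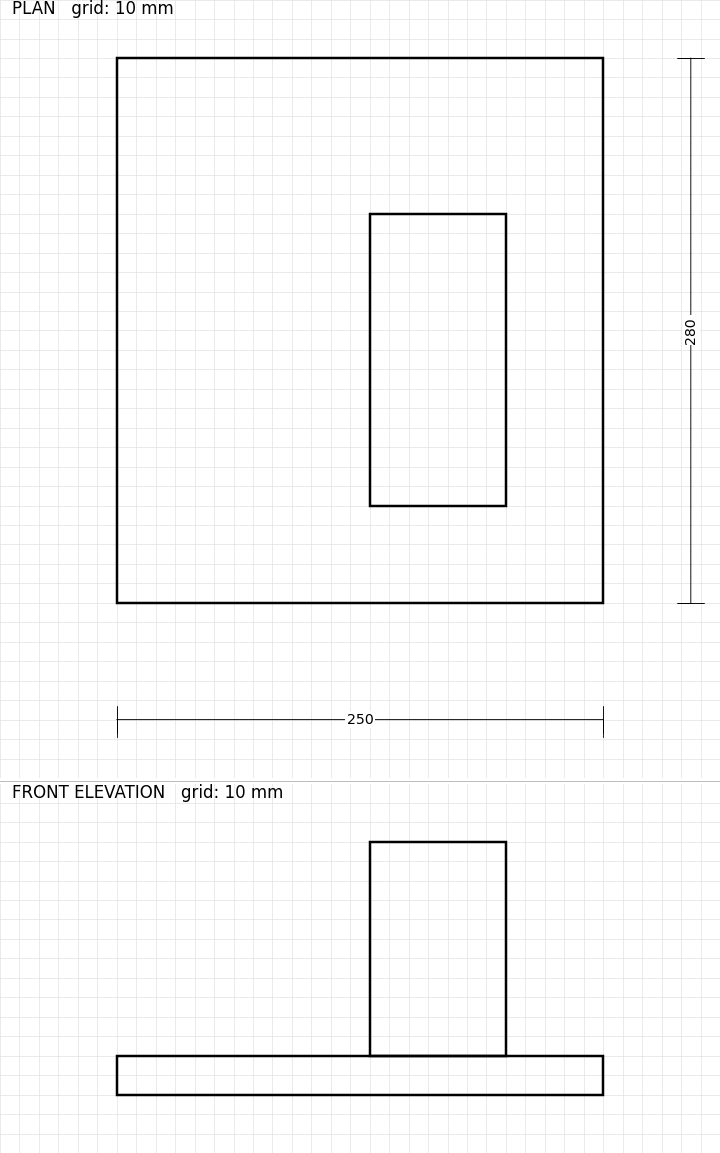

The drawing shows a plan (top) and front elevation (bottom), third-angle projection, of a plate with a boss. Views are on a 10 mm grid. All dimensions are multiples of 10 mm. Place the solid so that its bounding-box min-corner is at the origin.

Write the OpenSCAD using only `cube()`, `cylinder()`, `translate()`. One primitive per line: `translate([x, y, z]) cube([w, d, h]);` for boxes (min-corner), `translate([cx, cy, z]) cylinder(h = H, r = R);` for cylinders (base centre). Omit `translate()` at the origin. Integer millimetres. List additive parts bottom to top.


cube([250, 280, 20]);
translate([130, 50, 20]) cube([70, 150, 110]);
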